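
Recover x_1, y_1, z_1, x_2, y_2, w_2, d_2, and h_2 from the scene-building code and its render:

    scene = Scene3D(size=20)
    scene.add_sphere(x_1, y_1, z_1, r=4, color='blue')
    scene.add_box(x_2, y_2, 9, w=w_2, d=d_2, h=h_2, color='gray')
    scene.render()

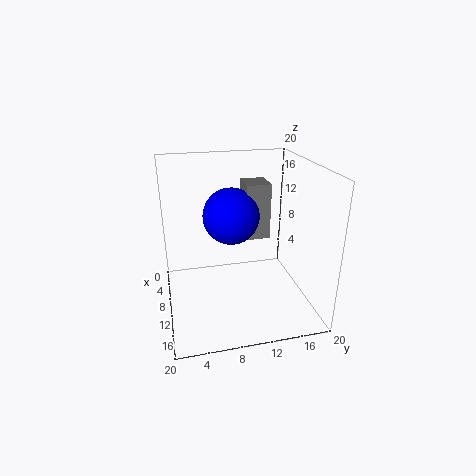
x_1 = 8, y_1 = 9.5, z_1 = 12.5, x_2 = 5, y_2 = 11.5, w_2 = 4, d_2 = 3.5, h_2 = 8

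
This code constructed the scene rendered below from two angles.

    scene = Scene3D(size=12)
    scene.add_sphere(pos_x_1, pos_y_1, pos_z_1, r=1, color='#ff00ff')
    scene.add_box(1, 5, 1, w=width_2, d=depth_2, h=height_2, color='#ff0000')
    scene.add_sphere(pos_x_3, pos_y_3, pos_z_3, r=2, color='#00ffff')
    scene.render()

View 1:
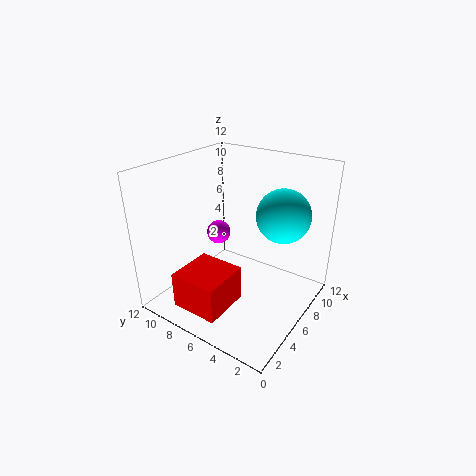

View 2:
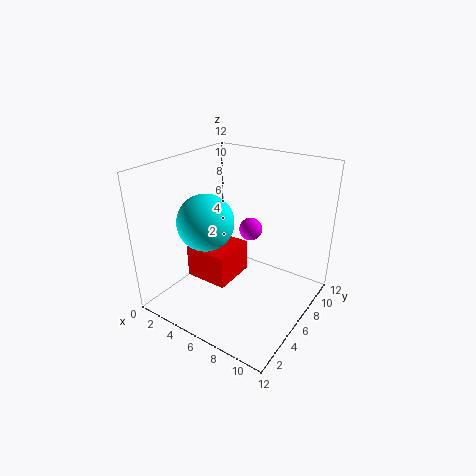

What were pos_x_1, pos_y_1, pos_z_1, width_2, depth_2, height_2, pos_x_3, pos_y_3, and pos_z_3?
pos_x_1 = 6
pos_y_1 = 8
pos_z_1 = 6
width_2 = 4
depth_2 = 4
height_2 = 3
pos_x_3 = 6
pos_y_3 = 2
pos_z_3 = 9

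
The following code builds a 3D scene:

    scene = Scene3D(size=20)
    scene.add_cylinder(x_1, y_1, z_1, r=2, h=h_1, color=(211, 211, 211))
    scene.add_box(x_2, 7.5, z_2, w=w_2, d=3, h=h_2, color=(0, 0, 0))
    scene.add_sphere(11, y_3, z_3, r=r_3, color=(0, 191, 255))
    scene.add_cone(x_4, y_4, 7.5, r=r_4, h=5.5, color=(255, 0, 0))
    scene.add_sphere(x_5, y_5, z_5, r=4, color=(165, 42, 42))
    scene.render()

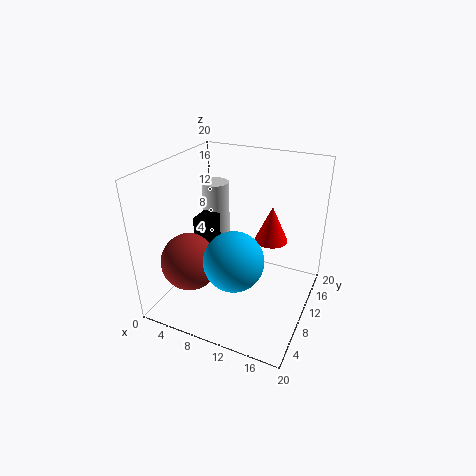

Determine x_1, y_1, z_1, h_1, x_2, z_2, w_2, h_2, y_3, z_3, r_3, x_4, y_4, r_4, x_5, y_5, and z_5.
x_1 = 4.5, y_1 = 14, z_1 = 8, h_1 = 8, x_2 = 4.5, z_2 = 7.5, w_2 = 2.5, h_2 = 5.5, y_3 = 6.5, z_3 = 8.5, r_3 = 4, x_4 = 13, y_4 = 15.5, r_4 = 2.5, x_5 = 4.5, y_5 = 6, z_5 = 7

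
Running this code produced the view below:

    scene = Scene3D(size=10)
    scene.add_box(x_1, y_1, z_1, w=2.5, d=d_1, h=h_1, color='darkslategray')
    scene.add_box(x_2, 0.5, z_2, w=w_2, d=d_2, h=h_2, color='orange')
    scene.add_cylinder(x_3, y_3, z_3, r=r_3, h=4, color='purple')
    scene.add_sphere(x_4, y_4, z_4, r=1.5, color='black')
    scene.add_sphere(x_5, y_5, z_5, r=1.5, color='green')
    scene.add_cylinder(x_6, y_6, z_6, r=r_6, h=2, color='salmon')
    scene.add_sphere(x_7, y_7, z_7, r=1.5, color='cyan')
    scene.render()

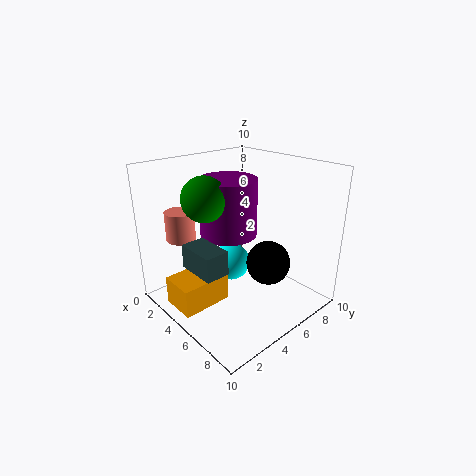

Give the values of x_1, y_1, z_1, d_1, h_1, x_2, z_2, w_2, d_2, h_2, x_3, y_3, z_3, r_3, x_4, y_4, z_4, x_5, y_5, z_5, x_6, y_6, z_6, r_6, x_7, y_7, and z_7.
x_1 = 5; y_1 = 0.5; z_1 = 4.5; d_1 = 1.5; h_1 = 1.5; x_2 = 2.5; z_2 = 0.5; w_2 = 2.5; d_2 = 3.5; h_2 = 2; x_3 = 4; y_3 = 5; z_3 = 5; r_3 = 2; x_4 = 7; y_4 = 6; z_4 = 3.5; x_5 = 4; y_5 = 3; z_5 = 8; x_6 = 2.5; y_6 = 2; z_6 = 5; r_6 = 1; x_7 = 2.5; y_7 = 6.5; z_7 = 1.5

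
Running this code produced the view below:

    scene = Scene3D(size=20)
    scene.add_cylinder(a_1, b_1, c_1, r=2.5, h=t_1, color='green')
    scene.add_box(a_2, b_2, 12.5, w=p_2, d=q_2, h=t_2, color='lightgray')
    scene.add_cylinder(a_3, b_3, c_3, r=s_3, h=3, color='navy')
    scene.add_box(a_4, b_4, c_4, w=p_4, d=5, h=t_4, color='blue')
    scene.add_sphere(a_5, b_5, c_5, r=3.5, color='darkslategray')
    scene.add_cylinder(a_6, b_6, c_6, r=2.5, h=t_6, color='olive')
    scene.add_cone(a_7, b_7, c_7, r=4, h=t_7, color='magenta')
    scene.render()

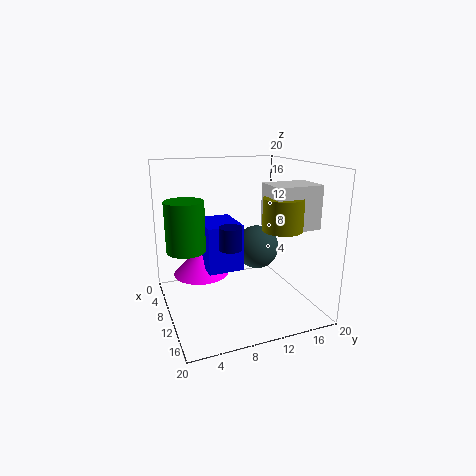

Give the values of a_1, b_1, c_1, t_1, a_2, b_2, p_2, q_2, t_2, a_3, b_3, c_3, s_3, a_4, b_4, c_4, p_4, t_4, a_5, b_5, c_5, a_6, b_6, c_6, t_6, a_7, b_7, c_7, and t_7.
a_1 = 11, b_1 = 2.5, c_1 = 9.5, t_1 = 6.5, a_2 = 13, b_2 = 12, p_2 = 4.5, q_2 = 6, t_2 = 5.5, a_3 = 12.5, b_3 = 8, c_3 = 9.5, s_3 = 1.5, a_4 = 4.5, b_4 = 5.5, c_4 = 5.5, p_4 = 6.5, t_4 = 6.5, a_5 = 4.5, b_5 = 15.5, c_5 = 6, a_6 = 16, b_6 = 13.5, c_6 = 12.5, t_6 = 4, a_7 = 6.5, b_7 = 5.5, c_7 = 4, t_7 = 4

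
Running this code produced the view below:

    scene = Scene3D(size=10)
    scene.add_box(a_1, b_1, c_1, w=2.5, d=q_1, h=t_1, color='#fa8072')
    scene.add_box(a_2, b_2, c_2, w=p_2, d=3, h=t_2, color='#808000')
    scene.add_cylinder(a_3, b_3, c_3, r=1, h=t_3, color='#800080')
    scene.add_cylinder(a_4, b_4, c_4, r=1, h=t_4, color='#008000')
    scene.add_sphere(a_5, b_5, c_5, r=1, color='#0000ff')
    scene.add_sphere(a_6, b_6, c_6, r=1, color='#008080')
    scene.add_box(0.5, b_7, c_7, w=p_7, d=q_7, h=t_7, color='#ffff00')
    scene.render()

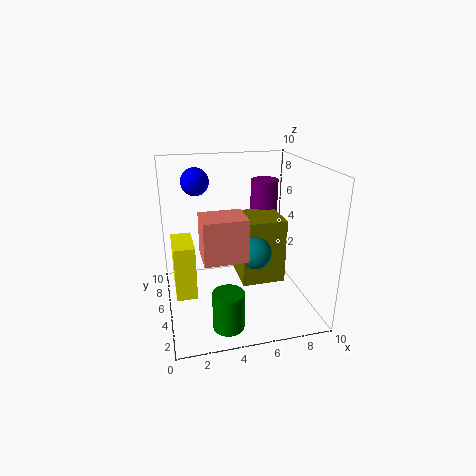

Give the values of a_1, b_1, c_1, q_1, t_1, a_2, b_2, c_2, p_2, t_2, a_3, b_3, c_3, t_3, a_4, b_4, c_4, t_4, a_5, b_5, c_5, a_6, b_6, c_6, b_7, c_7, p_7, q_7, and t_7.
a_1 = 2
b_1 = 0.5
c_1 = 5.5
q_1 = 2
t_1 = 2.5
a_2 = 5
b_2 = 3.5
c_2 = 2
p_2 = 3
t_2 = 4.5
a_3 = 7.5
b_3 = 7
c_3 = 5
t_3 = 3.5
a_4 = 3.5
b_4 = 1.5
c_4 = 0.5
t_4 = 2.5
a_5 = 2.5
b_5 = 7.5
c_5 = 8.5
a_6 = 5.5
b_6 = 2.5
c_6 = 5
b_7 = 5
c_7 = 0.5
p_7 = 1.5
q_7 = 3
t_7 = 4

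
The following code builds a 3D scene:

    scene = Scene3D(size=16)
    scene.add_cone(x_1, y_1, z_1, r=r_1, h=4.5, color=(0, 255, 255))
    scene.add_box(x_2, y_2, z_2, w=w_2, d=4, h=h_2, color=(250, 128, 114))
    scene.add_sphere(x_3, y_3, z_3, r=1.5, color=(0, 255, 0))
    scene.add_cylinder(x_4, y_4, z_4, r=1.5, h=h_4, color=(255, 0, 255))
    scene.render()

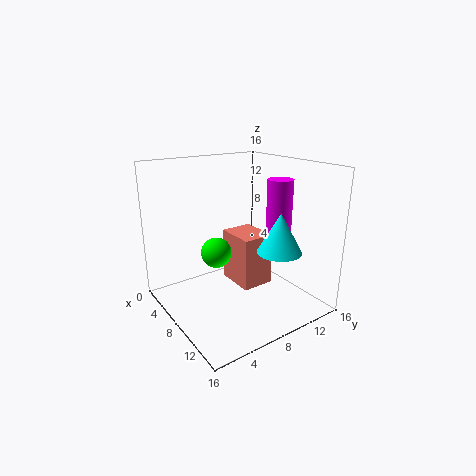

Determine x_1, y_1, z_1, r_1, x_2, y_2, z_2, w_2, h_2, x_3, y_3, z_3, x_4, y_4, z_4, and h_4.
x_1 = 11
y_1 = 11.5
z_1 = 6.5
r_1 = 2.5
x_2 = 2.5
y_2 = 9.5
z_2 = 0.5
w_2 = 5
h_2 = 6.5
x_3 = 10
y_3 = 4
z_3 = 8
x_4 = 8.5
y_4 = 13.5
z_4 = 6
h_4 = 8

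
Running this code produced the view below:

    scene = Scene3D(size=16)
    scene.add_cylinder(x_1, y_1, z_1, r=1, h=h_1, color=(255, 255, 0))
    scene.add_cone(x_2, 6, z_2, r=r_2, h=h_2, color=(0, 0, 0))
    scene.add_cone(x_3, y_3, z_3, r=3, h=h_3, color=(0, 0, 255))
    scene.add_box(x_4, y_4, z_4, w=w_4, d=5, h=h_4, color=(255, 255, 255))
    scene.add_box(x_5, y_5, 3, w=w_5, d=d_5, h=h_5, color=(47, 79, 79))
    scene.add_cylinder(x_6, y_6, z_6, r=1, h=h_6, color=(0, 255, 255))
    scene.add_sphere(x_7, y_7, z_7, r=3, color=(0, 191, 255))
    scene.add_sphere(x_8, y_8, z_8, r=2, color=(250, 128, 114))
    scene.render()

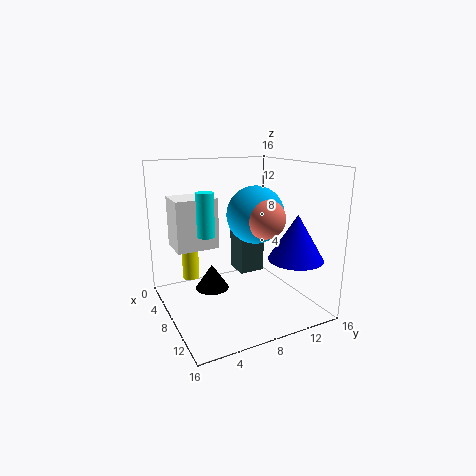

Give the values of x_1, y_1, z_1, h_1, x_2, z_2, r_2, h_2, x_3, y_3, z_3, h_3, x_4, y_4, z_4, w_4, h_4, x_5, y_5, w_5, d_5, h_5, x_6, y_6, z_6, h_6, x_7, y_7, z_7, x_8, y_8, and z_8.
x_1 = 3; y_1 = 4; z_1 = 2; h_1 = 8; x_2 = 5; z_2 = 1; r_2 = 2; h_2 = 3; x_3 = 12; y_3 = 13; z_3 = 6; h_3 = 5; x_4 = 1; y_4 = 2; z_4 = 6; w_4 = 4; h_4 = 6; x_5 = 4; y_5 = 9; w_5 = 3; d_5 = 3; h_5 = 5; x_6 = 6; y_6 = 5; z_6 = 8; h_6 = 5; x_7 = 10; y_7 = 9; z_7 = 11; x_8 = 12; y_8 = 9; z_8 = 11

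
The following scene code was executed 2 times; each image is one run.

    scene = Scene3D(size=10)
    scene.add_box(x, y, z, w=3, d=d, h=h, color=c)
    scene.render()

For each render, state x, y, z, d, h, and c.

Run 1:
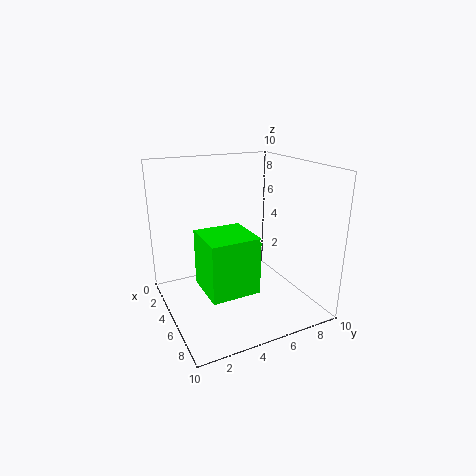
x = 6; y = 1.5; z = 3; d = 3; h = 3.5; c = 'lime'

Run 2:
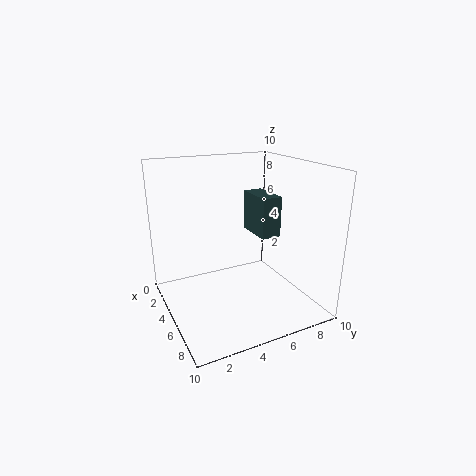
x = 2; y = 7; z = 4.5; d = 1.5; h = 3; c = 'darkslategray'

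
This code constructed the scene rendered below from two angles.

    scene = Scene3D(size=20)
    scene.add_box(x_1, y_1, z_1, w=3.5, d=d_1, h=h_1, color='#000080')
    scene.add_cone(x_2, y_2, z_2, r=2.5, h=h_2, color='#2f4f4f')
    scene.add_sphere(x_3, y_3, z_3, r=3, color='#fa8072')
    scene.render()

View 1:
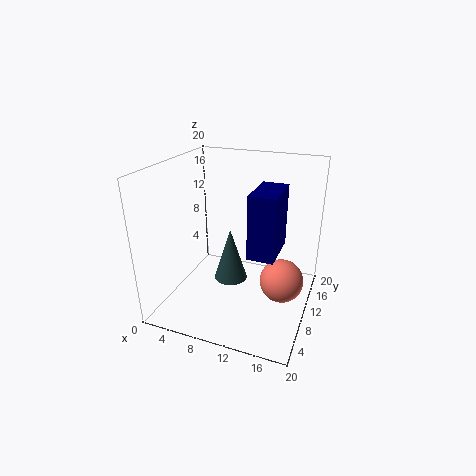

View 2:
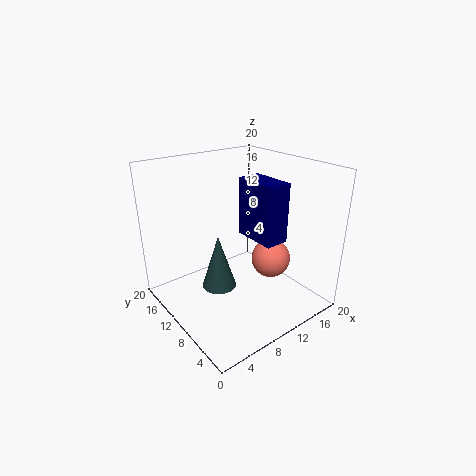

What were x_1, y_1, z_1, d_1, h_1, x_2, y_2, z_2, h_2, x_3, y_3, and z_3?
x_1 = 12.5
y_1 = 6.5
z_1 = 9
d_1 = 6.5
h_1 = 8.5
x_2 = 8
y_2 = 12
z_2 = 2
h_2 = 8
x_3 = 16.5
y_3 = 10
z_3 = 4.5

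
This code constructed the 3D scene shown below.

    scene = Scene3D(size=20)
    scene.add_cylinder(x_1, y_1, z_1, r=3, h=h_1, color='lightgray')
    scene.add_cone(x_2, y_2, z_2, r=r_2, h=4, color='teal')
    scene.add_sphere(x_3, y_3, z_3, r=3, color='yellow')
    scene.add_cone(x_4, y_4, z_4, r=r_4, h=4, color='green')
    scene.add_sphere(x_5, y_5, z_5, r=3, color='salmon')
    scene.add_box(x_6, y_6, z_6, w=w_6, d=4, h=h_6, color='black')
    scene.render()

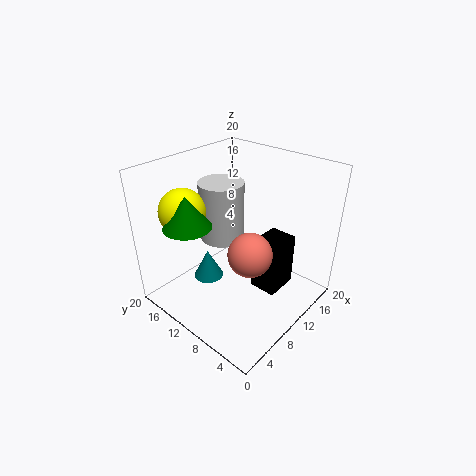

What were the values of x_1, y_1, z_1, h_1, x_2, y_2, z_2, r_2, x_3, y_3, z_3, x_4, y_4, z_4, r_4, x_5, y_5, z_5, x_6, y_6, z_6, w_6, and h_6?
x_1 = 9
y_1 = 12
z_1 = 10
h_1 = 8
x_2 = 6
y_2 = 12
z_2 = 5
r_2 = 2
x_3 = 4
y_3 = 14
z_3 = 15
x_4 = 3
y_4 = 12
z_4 = 14
r_4 = 3
x_5 = 9
y_5 = 7
z_5 = 9
x_6 = 12
y_6 = 5
z_6 = 1
w_6 = 5
h_6 = 8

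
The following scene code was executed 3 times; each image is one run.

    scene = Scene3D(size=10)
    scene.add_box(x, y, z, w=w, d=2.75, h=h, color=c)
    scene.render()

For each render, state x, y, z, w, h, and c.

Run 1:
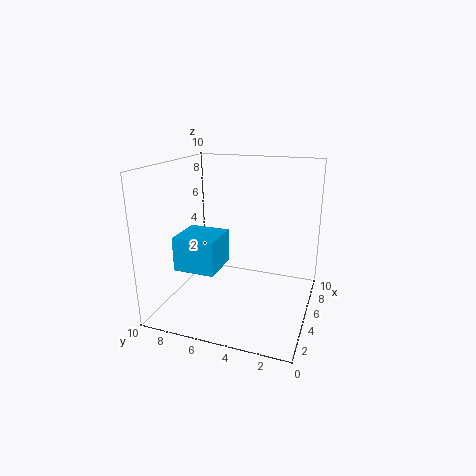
x = 1.75
y = 5.5
z = 3.5
w = 2.75
h = 2.25
c = 'deepskyblue'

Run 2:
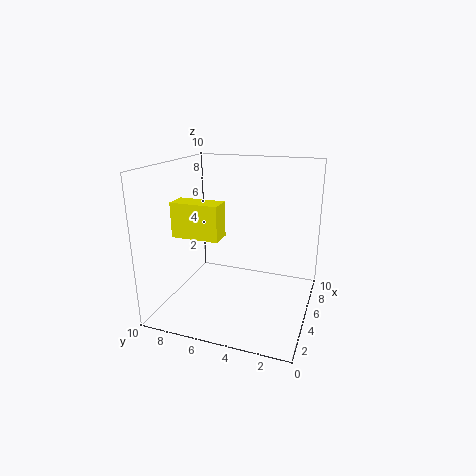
x = 0.25
y = 4.5
z = 6.5
w = 1.25
h = 2
c = 'yellow'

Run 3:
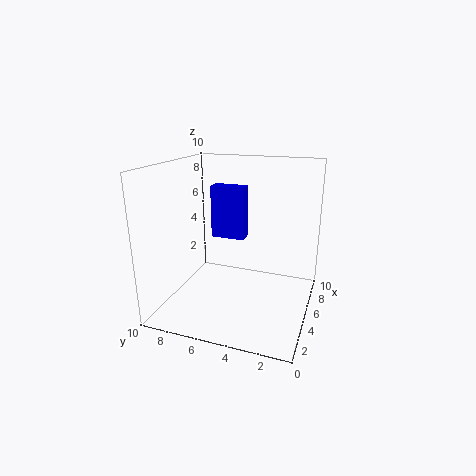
x = 8.25
y = 5.75
z = 3.5
w = 1.25
h = 4.25
c = 'blue'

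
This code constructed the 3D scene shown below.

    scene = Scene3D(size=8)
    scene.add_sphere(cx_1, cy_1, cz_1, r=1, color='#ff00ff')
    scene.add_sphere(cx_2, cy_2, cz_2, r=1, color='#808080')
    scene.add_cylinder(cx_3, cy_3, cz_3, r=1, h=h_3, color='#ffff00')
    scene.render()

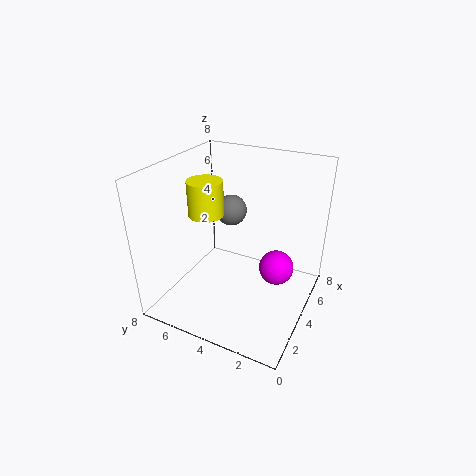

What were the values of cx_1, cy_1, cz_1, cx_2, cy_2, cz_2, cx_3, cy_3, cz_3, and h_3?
cx_1 = 5; cy_1 = 2; cz_1 = 2; cx_2 = 7; cy_2 = 6; cz_2 = 4; cx_3 = 4; cy_3 = 6; cz_3 = 5; h_3 = 2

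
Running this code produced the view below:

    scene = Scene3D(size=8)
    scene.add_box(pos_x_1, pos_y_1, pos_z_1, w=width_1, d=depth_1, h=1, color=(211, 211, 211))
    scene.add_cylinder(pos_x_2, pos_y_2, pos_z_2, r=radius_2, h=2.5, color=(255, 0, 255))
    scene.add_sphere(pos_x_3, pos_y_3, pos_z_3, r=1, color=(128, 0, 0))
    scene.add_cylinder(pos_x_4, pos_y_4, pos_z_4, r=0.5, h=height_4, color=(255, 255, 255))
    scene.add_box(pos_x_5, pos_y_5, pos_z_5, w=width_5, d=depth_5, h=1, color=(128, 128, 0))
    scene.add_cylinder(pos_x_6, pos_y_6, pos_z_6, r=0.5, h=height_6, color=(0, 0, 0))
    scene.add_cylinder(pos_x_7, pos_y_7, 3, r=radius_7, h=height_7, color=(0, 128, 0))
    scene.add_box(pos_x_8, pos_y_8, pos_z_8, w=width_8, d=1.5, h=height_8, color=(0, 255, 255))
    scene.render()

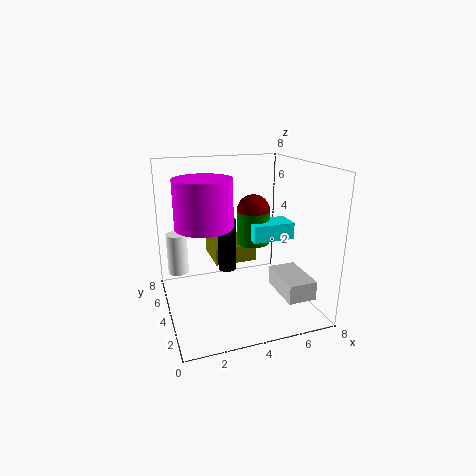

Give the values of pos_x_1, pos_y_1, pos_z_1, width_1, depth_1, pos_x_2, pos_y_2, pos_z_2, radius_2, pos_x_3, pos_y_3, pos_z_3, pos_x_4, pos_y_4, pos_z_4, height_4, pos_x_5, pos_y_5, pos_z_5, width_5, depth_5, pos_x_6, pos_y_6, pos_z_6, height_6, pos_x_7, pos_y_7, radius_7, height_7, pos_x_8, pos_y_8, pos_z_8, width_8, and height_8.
pos_x_1 = 5.5
pos_y_1 = 0.5
pos_z_1 = 1.5
width_1 = 1.5
depth_1 = 2.5
pos_x_2 = 2
pos_y_2 = 3.5
pos_z_2 = 5
radius_2 = 1.5
pos_x_3 = 5.5
pos_y_3 = 5.5
pos_z_3 = 5
pos_x_4 = 0.5
pos_y_4 = 3
pos_z_4 = 3
height_4 = 2
pos_x_5 = 3
pos_y_5 = 5
pos_z_5 = 2
width_5 = 2.5
depth_5 = 2.5
pos_x_6 = 3.5
pos_y_6 = 4.5
pos_z_6 = 2
height_6 = 3
pos_x_7 = 5.5
pos_y_7 = 5.5
radius_7 = 1
height_7 = 2
pos_x_8 = 5
pos_y_8 = 4
pos_z_8 = 3.5
width_8 = 2.5
height_8 = 1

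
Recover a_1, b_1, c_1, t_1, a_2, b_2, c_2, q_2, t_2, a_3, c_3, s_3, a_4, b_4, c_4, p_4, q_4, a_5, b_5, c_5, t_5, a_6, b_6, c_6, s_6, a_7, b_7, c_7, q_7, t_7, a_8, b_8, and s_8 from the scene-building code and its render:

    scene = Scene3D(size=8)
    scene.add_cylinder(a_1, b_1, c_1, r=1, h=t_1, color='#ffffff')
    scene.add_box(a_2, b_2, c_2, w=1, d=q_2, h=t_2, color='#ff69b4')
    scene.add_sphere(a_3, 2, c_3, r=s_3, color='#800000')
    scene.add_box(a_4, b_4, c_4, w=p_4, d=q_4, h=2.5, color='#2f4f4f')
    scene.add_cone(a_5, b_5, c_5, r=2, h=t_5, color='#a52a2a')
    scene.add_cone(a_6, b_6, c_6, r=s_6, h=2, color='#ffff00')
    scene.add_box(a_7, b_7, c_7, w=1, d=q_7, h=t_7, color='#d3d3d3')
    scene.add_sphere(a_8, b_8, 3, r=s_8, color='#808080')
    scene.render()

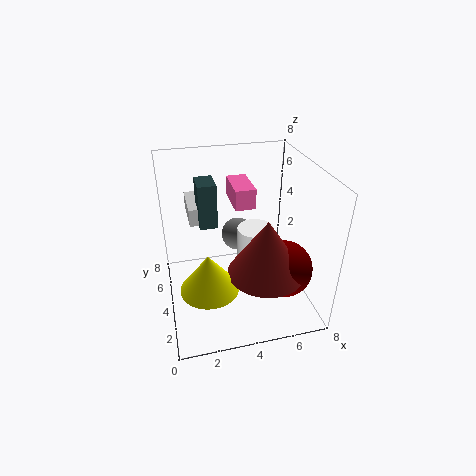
a_1 = 5; b_1 = 4; c_1 = 2.5; t_1 = 2; a_2 = 3.5; b_2 = 2.5; c_2 = 6.5; q_2 = 2; t_2 = 1; a_3 = 6; c_3 = 3; s_3 = 1.5; a_4 = 2; b_4 = 4.5; c_4 = 4.5; p_4 = 1; q_4 = 1.5; a_5 = 5; b_5 = 2; c_5 = 3; t_5 = 3; a_6 = 2; b_6 = 2; c_6 = 2.5; s_6 = 1.5; a_7 = 1.5; b_7 = 5; c_7 = 4.5; q_7 = 2.5; t_7 = 1; a_8 = 4.5; b_8 = 6; s_8 = 1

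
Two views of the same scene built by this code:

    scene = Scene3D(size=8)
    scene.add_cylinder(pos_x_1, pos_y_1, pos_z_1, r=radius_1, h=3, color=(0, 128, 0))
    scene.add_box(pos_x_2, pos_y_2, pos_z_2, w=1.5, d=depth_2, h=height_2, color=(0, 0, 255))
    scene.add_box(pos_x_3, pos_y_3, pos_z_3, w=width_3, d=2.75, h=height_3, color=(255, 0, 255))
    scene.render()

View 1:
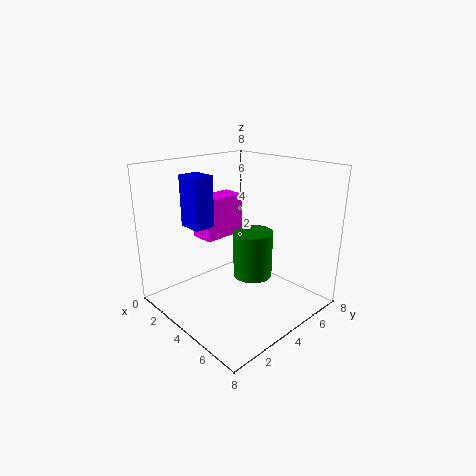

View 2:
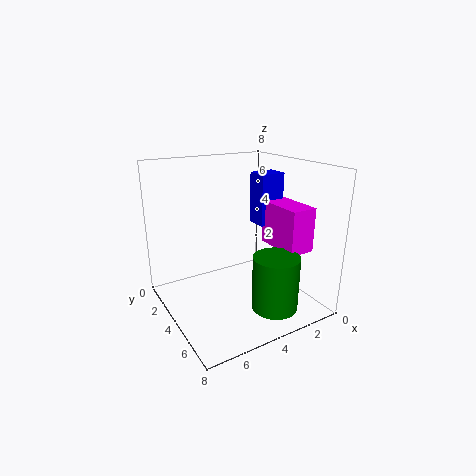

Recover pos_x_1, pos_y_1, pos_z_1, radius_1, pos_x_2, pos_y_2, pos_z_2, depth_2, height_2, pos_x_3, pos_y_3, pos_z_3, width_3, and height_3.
pos_x_1 = 3; pos_y_1 = 6.25; pos_z_1 = 0.5; radius_1 = 1.25; pos_x_2 = 0.75; pos_y_2 = 2.5; pos_z_2 = 4.25; depth_2 = 1.25; height_2 = 3; pos_x_3 = 0.5; pos_y_3 = 3.5; pos_z_3 = 3.25; width_3 = 1.5; height_3 = 2.5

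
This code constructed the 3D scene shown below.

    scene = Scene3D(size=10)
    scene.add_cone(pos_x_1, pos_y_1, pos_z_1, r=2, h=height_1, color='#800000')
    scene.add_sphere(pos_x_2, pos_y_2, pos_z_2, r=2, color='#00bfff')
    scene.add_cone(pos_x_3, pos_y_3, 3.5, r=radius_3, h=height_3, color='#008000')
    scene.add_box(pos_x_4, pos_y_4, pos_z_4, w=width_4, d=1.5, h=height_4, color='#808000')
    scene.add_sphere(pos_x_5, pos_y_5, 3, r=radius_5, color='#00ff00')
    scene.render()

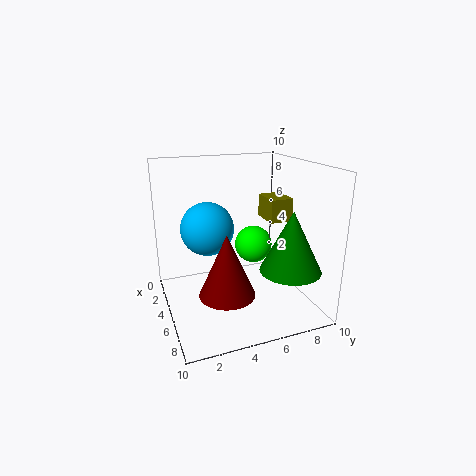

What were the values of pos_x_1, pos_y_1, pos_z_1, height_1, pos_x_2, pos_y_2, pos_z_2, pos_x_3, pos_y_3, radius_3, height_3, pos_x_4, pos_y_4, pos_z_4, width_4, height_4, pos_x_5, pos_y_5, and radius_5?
pos_x_1 = 5.5; pos_y_1 = 4; pos_z_1 = 1; height_1 = 4.5; pos_x_2 = 2.5; pos_y_2 = 3.5; pos_z_2 = 5; pos_x_3 = 8; pos_y_3 = 7.5; radius_3 = 2; height_3 = 4; pos_x_4 = 5; pos_y_4 = 6.5; pos_z_4 = 6.5; width_4 = 2; height_4 = 1.5; pos_x_5 = 2; pos_y_5 = 7.5; radius_5 = 1.5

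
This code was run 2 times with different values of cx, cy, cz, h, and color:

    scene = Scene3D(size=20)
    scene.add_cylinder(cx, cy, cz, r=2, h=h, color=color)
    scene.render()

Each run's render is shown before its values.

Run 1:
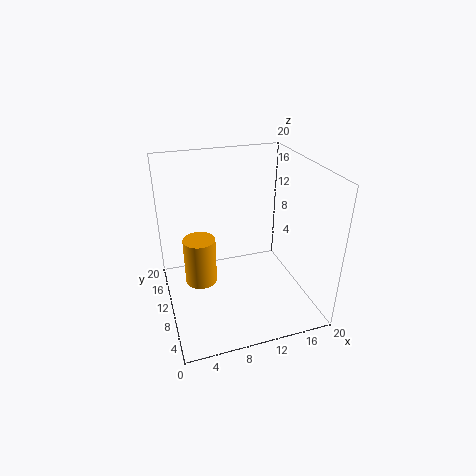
cx = 4, cy = 7, cz = 6.5, h = 6, color = 'orange'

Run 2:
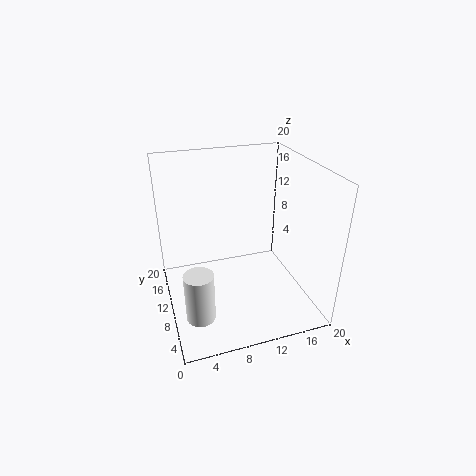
cx = 3.5, cy = 6.5, cz = 0.5, h = 7, color = 'white'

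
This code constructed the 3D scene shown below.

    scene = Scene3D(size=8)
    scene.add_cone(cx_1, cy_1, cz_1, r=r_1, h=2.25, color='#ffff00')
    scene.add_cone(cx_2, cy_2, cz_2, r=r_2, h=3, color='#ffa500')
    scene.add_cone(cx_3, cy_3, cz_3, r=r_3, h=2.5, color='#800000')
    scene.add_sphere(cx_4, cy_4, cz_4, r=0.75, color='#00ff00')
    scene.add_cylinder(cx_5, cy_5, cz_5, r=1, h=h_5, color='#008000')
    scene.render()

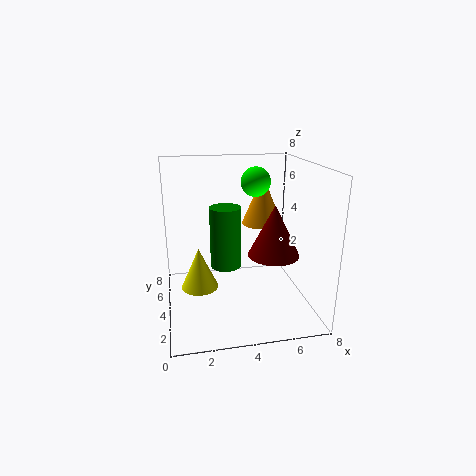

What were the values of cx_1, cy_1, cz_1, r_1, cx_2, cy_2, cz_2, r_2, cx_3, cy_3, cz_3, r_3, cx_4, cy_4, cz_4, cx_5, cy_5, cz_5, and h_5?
cx_1 = 1.75, cy_1 = 3.5, cz_1 = 1.5, r_1 = 1, cx_2 = 6, cy_2 = 6.25, cz_2 = 4, r_2 = 1.25, cx_3 = 5.25, cy_3 = 1.5, cz_3 = 4, r_3 = 1.25, cx_4 = 4.75, cy_4 = 3.25, cz_4 = 7.25, cx_5 = 3.75, cy_5 = 6.75, cz_5 = 1, h_5 = 4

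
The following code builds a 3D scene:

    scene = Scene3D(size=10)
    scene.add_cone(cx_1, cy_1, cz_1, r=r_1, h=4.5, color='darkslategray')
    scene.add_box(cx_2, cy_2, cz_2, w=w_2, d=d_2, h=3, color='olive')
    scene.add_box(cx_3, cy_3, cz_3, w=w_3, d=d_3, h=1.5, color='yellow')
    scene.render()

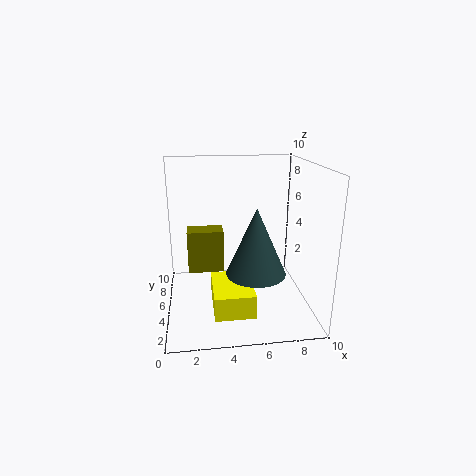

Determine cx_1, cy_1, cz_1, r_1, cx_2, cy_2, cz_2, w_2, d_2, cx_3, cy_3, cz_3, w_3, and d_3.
cx_1 = 6; cy_1 = 3.5; cz_1 = 3; r_1 = 2; cx_2 = 1.5; cy_2 = 5; cz_2 = 2.5; w_2 = 2.5; d_2 = 1.5; cx_3 = 3; cy_3 = 0.5; cz_3 = 1.5; w_3 = 2.5; d_3 = 3.5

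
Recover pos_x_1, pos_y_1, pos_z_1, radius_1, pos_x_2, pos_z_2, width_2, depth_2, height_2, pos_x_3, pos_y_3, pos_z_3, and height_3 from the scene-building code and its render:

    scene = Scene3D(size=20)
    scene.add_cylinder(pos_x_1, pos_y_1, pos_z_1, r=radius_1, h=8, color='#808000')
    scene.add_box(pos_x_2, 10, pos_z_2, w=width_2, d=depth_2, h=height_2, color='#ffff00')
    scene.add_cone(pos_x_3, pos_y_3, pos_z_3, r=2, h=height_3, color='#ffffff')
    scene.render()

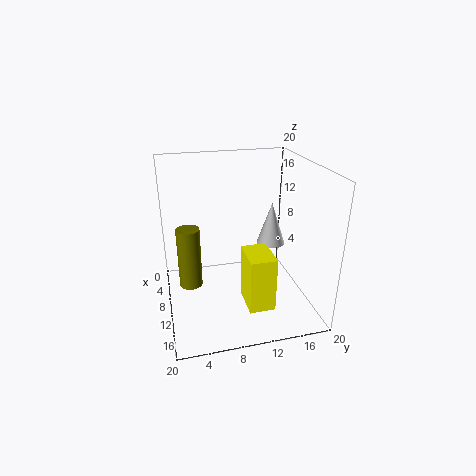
pos_x_1 = 12, pos_y_1 = 3, pos_z_1 = 5, radius_1 = 1.5, pos_x_2 = 11.5, pos_z_2 = 2, width_2 = 5, depth_2 = 3.5, height_2 = 7.5, pos_x_3 = 9.5, pos_y_3 = 15, pos_z_3 = 8.5, height_3 = 6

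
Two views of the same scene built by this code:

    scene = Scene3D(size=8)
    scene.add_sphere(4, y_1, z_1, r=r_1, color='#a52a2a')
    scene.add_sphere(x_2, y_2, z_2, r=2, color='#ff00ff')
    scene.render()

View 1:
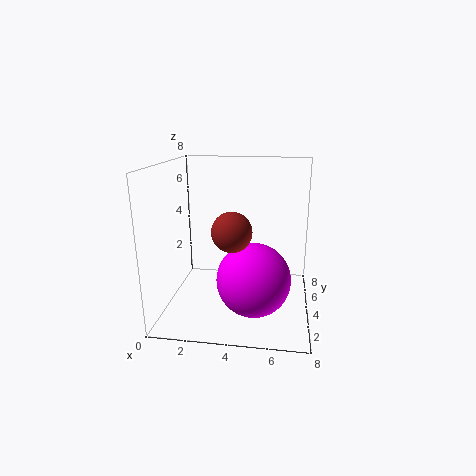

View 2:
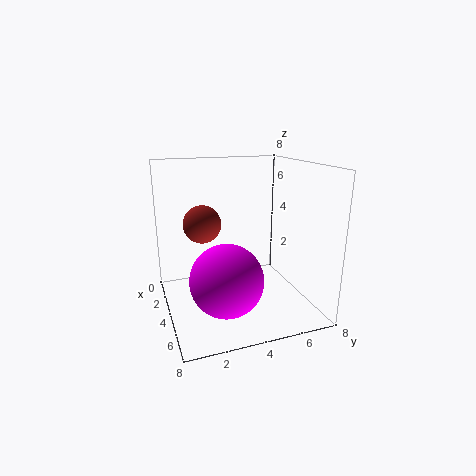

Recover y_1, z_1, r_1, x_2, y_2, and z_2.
y_1 = 2
z_1 = 5
r_1 = 1
x_2 = 5
y_2 = 3
z_2 = 2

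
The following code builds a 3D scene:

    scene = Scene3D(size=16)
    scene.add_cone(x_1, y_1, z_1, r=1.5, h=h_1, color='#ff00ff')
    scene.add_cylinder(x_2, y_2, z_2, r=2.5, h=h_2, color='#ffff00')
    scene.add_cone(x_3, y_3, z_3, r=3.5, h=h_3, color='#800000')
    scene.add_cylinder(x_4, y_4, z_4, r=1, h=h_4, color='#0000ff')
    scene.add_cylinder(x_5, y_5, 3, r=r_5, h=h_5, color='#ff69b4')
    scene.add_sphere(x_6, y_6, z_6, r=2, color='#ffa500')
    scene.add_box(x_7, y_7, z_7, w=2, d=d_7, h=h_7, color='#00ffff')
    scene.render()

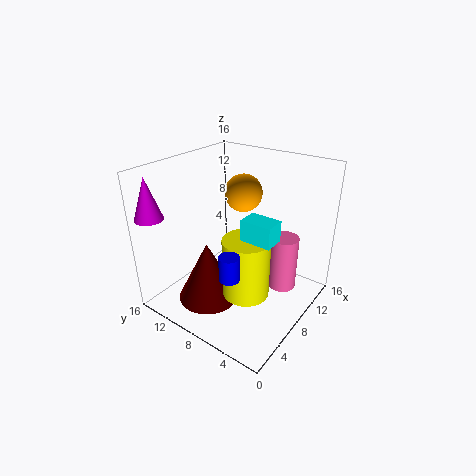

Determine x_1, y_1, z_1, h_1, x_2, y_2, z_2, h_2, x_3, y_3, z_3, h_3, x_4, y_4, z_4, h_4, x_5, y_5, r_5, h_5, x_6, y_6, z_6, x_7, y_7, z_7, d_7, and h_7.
x_1 = 1.5
y_1 = 14.5
z_1 = 11
h_1 = 4.5
x_2 = 6
y_2 = 5.5
z_2 = 3
h_2 = 6.5
x_3 = 5.5
y_3 = 10.5
z_3 = 0.5
h_3 = 7
x_4 = 2.5
y_4 = 5
z_4 = 7
h_4 = 2.5
x_5 = 9.5
y_5 = 3
r_5 = 1.5
h_5 = 6
x_6 = 9
y_6 = 8
z_6 = 13
x_7 = 3.5
y_7 = 1.5
z_7 = 11
d_7 = 3
h_7 = 2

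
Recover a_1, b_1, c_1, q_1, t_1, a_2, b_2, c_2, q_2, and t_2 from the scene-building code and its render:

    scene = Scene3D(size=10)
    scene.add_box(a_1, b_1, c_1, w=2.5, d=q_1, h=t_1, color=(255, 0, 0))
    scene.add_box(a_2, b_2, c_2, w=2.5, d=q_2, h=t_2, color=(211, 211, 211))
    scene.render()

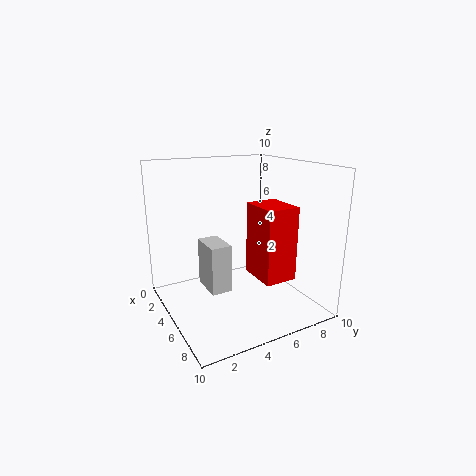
a_1 = 7
b_1 = 4.5
c_1 = 3.5
q_1 = 2
t_1 = 4.5
a_2 = 2.5
b_2 = 3
c_2 = 1
q_2 = 1.5
t_2 = 3.5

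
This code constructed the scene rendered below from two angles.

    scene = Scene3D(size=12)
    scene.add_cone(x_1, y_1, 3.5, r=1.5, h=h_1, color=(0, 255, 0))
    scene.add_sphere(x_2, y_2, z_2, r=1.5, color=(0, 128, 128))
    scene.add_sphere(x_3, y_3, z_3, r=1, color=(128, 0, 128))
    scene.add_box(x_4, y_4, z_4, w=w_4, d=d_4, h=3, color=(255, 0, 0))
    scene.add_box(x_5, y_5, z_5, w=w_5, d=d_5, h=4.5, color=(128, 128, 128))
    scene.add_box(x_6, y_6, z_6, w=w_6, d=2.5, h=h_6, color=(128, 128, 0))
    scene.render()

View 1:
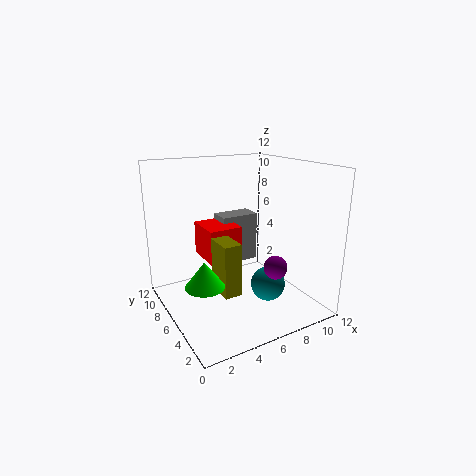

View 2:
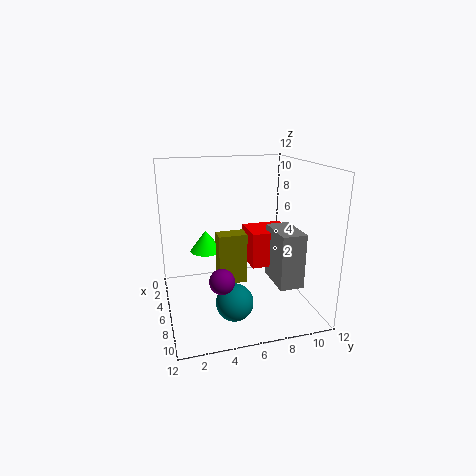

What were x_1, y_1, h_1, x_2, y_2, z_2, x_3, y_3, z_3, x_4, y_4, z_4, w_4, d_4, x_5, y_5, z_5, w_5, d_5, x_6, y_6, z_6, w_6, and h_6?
x_1 = 2
y_1 = 4
h_1 = 2
x_2 = 8.5
y_2 = 5
z_2 = 1.5
x_3 = 8.5
y_3 = 4
z_3 = 3.5
x_4 = 4
y_4 = 7
z_4 = 3.5
w_4 = 3
d_4 = 3.5
x_5 = 6
y_5 = 8.5
z_5 = 2.5
w_5 = 3.5
d_5 = 2
x_6 = 4
y_6 = 4.5
z_6 = 1.5
w_6 = 1.5
h_6 = 4.5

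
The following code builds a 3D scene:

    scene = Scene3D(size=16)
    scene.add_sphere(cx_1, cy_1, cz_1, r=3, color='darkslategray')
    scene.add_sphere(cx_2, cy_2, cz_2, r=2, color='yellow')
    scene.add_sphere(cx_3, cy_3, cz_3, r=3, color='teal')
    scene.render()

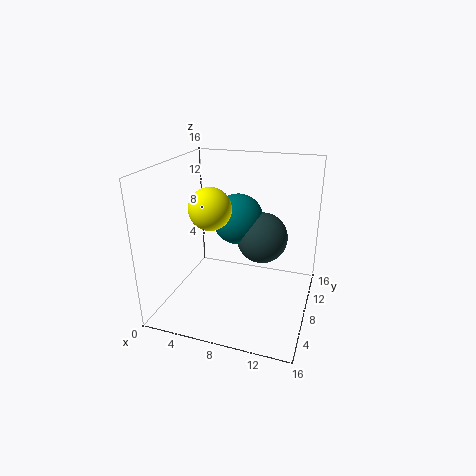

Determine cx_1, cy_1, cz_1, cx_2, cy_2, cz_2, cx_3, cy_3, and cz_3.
cx_1 = 10
cy_1 = 11
cz_1 = 7
cx_2 = 7
cy_2 = 3
cz_2 = 13
cx_3 = 7
cy_3 = 11
cz_3 = 9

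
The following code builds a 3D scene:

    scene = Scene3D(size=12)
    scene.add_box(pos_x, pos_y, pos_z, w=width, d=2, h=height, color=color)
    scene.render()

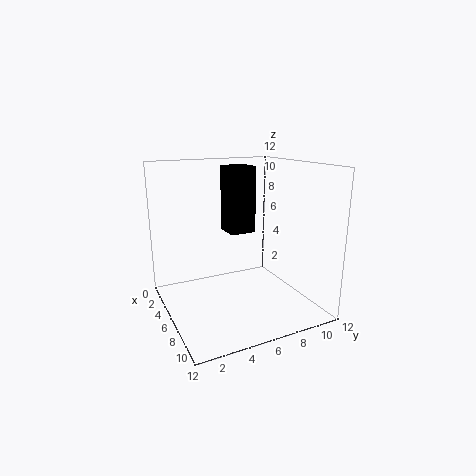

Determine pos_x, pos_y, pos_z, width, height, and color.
pos_x = 6, pos_y = 4.5, pos_z = 7, width = 2, height = 5, color = 'black'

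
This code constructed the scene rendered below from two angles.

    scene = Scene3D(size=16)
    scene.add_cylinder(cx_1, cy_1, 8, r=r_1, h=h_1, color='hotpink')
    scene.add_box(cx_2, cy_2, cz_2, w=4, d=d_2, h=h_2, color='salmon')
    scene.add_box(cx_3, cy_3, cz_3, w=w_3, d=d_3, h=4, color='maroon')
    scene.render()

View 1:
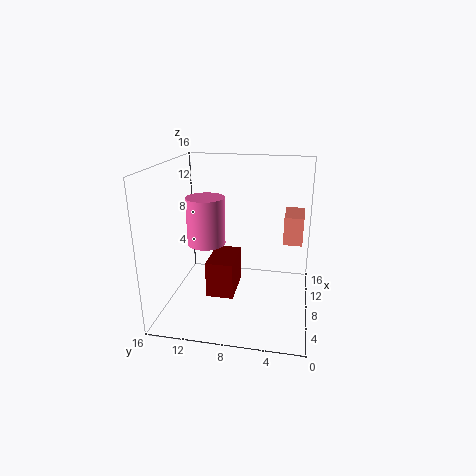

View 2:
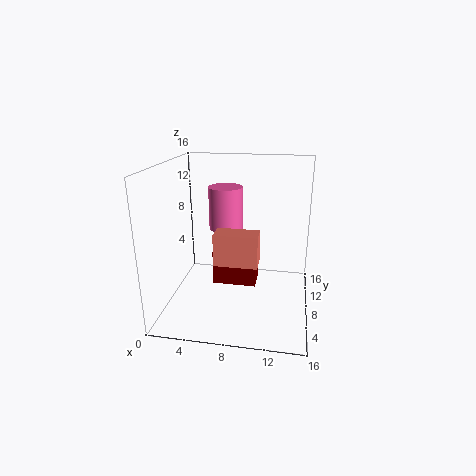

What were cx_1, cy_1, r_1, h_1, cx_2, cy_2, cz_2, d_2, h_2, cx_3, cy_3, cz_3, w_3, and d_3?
cx_1 = 6
cy_1 = 11
r_1 = 2
h_1 = 5
cx_2 = 7
cy_2 = 1
cz_2 = 8
d_2 = 2
h_2 = 3
cx_3 = 5
cy_3 = 8
cz_3 = 2
w_3 = 5
d_3 = 3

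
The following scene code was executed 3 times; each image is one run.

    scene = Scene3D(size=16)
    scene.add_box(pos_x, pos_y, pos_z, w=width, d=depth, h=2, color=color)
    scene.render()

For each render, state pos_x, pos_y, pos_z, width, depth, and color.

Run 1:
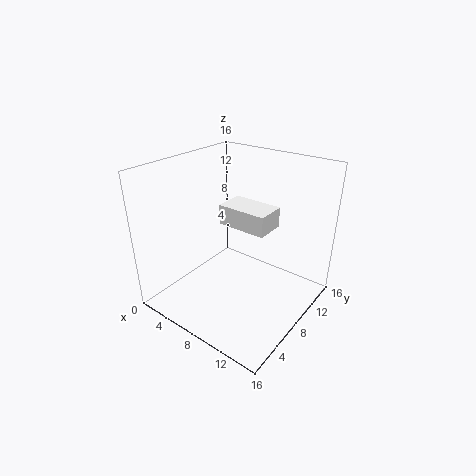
pos_x = 8, pos_y = 5, pos_z = 11, width = 5, depth = 3, color = 'white'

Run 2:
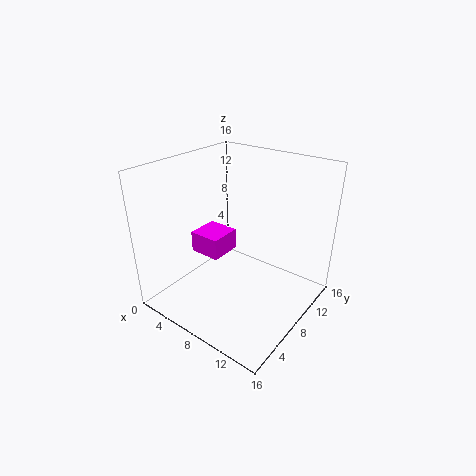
pos_x = 7, pos_y = 2, pos_z = 9, width = 3, depth = 3, color = 'magenta'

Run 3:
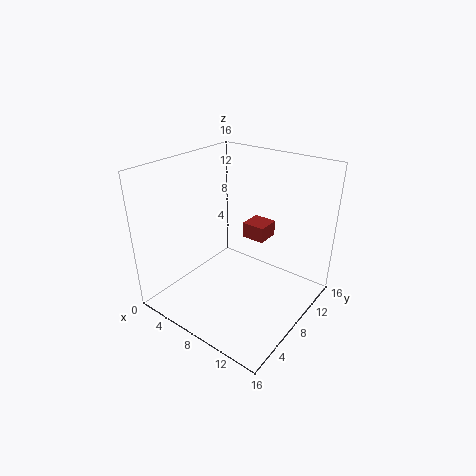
pos_x = 5, pos_y = 13, pos_z = 5, width = 3, depth = 3, color = 'brown'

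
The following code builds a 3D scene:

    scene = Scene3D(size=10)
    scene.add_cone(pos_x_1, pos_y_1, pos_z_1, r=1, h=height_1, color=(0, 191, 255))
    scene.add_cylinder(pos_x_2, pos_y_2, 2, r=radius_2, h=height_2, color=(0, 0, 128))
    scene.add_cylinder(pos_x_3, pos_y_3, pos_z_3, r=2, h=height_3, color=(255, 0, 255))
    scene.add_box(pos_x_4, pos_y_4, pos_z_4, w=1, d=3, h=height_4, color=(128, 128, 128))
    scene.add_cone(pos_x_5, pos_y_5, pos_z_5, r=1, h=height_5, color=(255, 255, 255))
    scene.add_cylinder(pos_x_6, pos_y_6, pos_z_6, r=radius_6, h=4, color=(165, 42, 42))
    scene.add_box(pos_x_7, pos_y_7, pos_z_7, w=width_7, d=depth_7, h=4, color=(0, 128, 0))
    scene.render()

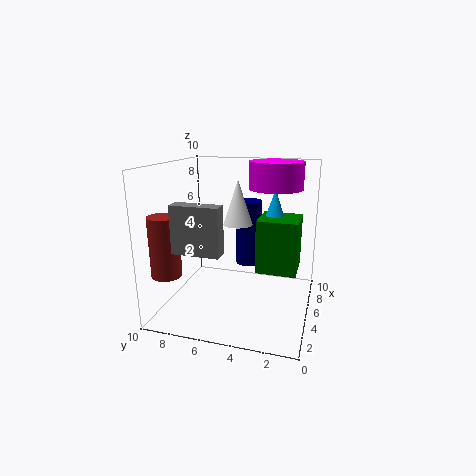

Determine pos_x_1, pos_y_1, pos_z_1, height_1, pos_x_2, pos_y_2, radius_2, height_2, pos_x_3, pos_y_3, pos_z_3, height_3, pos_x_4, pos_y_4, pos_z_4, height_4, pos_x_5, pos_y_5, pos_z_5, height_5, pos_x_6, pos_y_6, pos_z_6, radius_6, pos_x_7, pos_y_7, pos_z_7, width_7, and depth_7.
pos_x_1 = 8; pos_y_1 = 3; pos_z_1 = 5; height_1 = 3; pos_x_2 = 8; pos_y_2 = 5; radius_2 = 1; height_2 = 5; pos_x_3 = 8; pos_y_3 = 3; pos_z_3 = 8; height_3 = 2; pos_x_4 = 1; pos_y_4 = 5; pos_z_4 = 5; height_4 = 3; pos_x_5 = 5; pos_y_5 = 5; pos_z_5 = 6; height_5 = 3; pos_x_6 = 2; pos_y_6 = 9; pos_z_6 = 3; radius_6 = 1; pos_x_7 = 6; pos_y_7 = 1; pos_z_7 = 2; width_7 = 3; depth_7 = 3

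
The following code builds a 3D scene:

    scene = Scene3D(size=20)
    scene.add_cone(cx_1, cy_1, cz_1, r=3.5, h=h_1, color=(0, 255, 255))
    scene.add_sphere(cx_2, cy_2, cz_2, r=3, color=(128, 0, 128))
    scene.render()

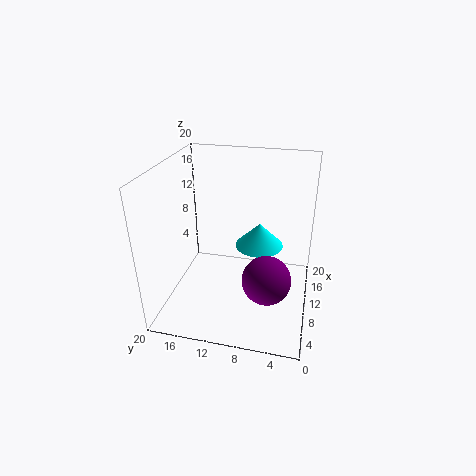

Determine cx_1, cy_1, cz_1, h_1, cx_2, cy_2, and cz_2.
cx_1 = 13
cy_1 = 7.5
cz_1 = 7.5
h_1 = 3.5
cx_2 = 4
cy_2 = 5
cz_2 = 8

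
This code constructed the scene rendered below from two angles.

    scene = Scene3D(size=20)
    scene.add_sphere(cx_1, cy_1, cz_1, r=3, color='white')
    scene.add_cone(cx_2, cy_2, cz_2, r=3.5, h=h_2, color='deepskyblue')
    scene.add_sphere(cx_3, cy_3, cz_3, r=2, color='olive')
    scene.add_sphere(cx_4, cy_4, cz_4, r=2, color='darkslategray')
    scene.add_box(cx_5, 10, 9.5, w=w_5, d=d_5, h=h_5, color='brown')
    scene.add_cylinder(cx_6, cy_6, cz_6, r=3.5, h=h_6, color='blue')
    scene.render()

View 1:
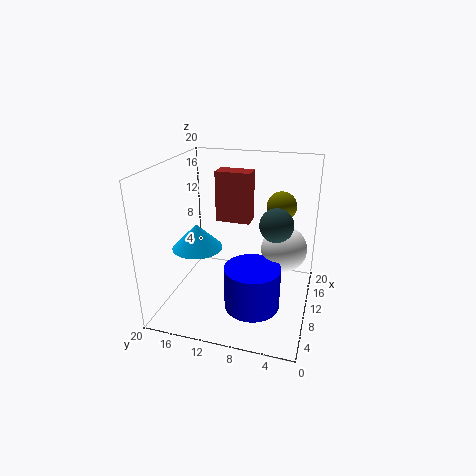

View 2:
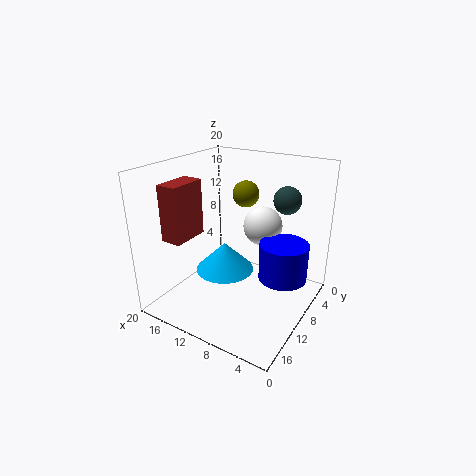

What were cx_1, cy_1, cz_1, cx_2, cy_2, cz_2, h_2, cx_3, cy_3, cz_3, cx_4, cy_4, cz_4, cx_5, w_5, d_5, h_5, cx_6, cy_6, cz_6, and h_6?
cx_1 = 9.5; cy_1 = 3.5; cz_1 = 9.5; cx_2 = 8.5; cy_2 = 15.5; cz_2 = 8.5; h_2 = 3.5; cx_3 = 12; cy_3 = 4.5; cz_3 = 14.5; cx_4 = 5.5; cy_4 = 4; cz_4 = 14.5; cx_5 = 16; w_5 = 3; d_5 = 5.5; h_5 = 8; cx_6 = 4.5; cy_6 = 6.5; cz_6 = 3.5; h_6 = 5.5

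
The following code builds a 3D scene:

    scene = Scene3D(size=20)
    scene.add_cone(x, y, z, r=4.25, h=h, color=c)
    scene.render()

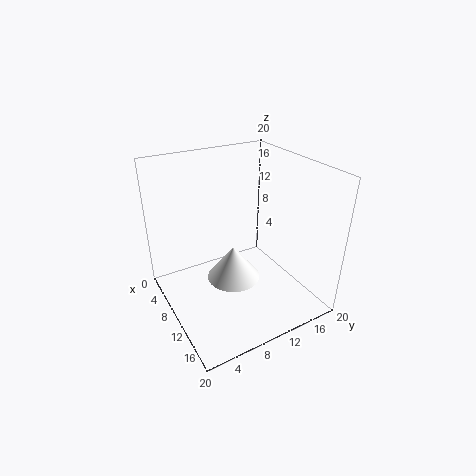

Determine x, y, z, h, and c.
x = 6
y = 11.5
z = 0.25
h = 5.5
c = 'white'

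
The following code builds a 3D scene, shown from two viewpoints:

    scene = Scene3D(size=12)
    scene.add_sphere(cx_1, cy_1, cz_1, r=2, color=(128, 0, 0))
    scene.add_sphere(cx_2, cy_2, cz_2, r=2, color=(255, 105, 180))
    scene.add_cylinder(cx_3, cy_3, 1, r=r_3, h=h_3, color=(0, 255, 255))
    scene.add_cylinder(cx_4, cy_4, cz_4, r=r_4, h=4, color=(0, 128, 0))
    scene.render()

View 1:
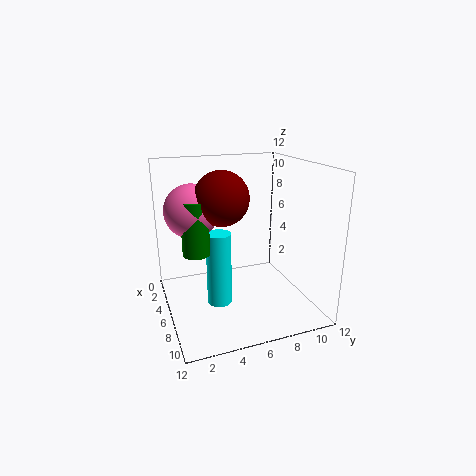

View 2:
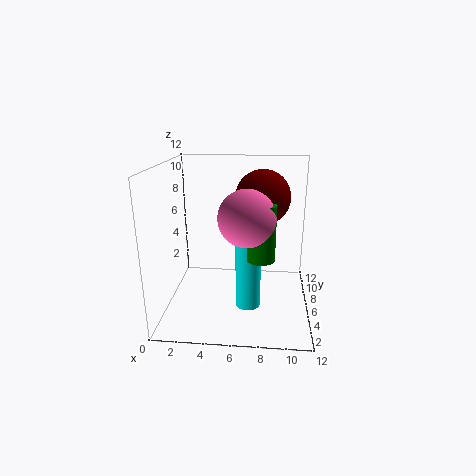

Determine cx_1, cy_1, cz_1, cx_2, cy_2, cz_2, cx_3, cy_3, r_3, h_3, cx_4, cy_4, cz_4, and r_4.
cx_1 = 8, cy_1 = 4, cz_1 = 10, cx_2 = 7, cy_2 = 2, cz_2 = 9, cx_3 = 7, cy_3 = 4, r_3 = 1, h_3 = 6, cx_4 = 8, cy_4 = 2, cz_4 = 6, r_4 = 1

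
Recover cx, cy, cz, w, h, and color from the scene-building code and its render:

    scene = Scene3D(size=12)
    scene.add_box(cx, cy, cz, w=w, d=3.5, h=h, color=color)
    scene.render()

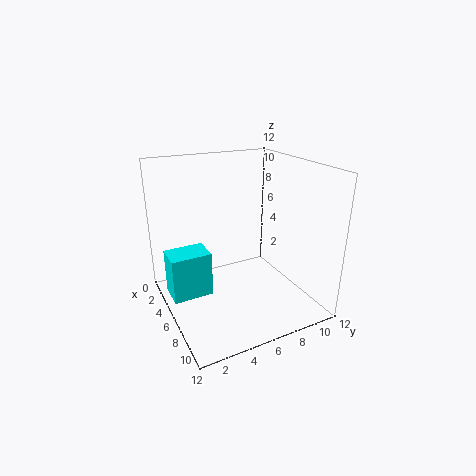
cx = 2.5, cy = 0.5, cz = 0.5, w = 2.5, h = 4, color = 'cyan'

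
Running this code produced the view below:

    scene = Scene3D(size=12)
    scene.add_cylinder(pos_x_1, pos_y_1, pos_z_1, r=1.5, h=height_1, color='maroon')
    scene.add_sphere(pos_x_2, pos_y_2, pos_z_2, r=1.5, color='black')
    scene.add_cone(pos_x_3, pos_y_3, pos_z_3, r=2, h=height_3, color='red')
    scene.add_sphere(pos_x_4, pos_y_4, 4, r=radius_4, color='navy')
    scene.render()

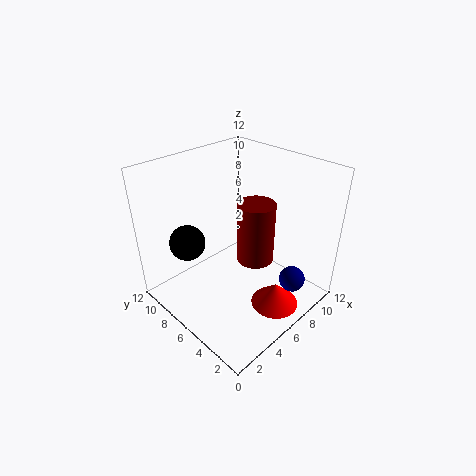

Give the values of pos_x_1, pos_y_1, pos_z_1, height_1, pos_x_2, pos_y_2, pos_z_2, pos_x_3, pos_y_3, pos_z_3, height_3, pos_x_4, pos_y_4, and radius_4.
pos_x_1 = 6.5
pos_y_1 = 4.5
pos_z_1 = 4.5
height_1 = 5
pos_x_2 = 3
pos_y_2 = 9
pos_z_2 = 5.5
pos_x_3 = 7
pos_y_3 = 2.5
pos_z_3 = 0.5
height_3 = 2
pos_x_4 = 7
pos_y_4 = 1
radius_4 = 1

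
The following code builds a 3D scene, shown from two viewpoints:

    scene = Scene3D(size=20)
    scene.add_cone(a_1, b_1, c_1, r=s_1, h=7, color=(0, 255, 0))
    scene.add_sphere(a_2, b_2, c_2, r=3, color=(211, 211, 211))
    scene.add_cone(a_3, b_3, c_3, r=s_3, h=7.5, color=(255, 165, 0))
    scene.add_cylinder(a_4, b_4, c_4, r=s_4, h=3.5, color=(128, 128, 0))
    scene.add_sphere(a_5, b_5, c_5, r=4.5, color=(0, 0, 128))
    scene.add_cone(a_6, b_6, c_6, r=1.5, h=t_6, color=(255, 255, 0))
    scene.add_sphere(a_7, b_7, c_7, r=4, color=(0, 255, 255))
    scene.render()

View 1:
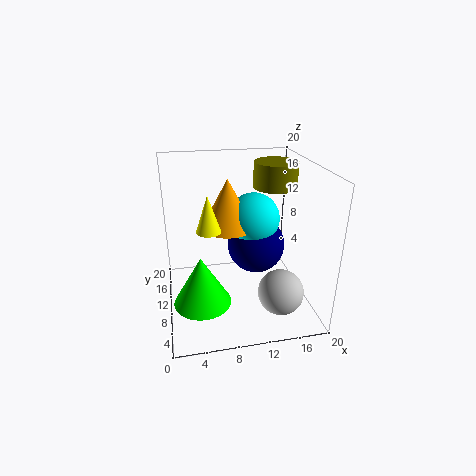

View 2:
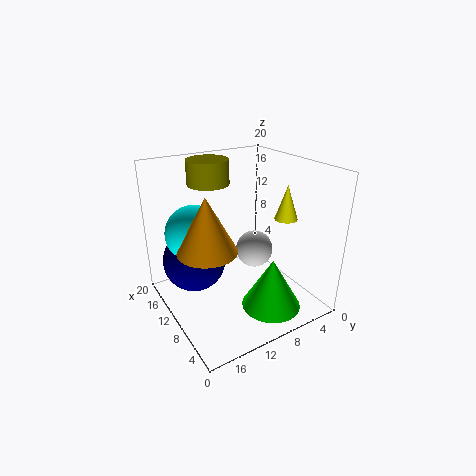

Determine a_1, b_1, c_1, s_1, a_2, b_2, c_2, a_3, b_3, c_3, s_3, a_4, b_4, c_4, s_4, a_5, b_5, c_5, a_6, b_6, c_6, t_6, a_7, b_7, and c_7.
a_1 = 4.5, b_1 = 8, c_1 = 1.5, s_1 = 4, a_2 = 14.5, b_2 = 4, c_2 = 4.5, a_3 = 9.5, b_3 = 15, c_3 = 9.5, s_3 = 4, a_4 = 15.5, b_4 = 11.5, c_4 = 16.5, s_4 = 3, a_5 = 14, b_5 = 15, c_5 = 6, a_6 = 5.5, b_6 = 5.5, c_6 = 13.5, t_6 = 4.5, a_7 = 13.5, b_7 = 15, c_7 = 10.5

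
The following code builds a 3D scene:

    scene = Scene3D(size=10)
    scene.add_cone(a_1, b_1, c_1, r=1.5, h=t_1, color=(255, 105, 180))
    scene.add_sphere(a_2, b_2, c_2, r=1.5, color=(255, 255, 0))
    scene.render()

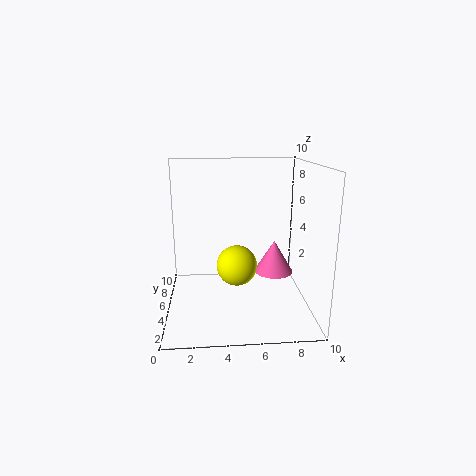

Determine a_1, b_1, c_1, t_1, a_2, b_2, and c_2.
a_1 = 8
b_1 = 7
c_1 = 1.5
t_1 = 2.5
a_2 = 5
b_2 = 6
c_2 = 2.5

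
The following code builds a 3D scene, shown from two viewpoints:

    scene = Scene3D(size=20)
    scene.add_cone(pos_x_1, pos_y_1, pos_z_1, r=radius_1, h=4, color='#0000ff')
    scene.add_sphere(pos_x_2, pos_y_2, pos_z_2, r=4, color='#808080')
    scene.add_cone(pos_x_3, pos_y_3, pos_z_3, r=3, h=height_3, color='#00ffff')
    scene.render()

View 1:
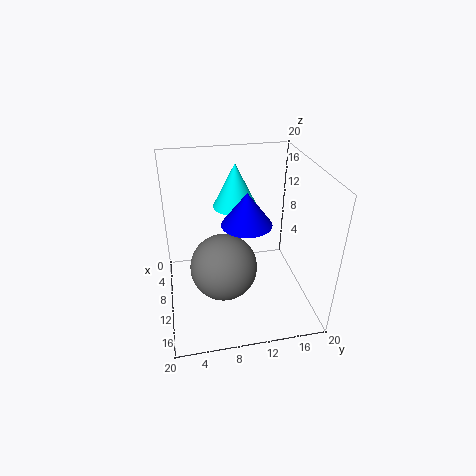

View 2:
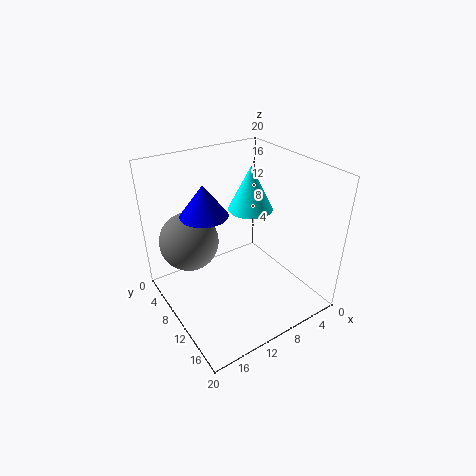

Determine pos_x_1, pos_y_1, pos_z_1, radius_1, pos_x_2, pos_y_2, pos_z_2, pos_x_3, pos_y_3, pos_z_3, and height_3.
pos_x_1 = 15, pos_y_1 = 10, pos_z_1 = 15, radius_1 = 3, pos_x_2 = 16, pos_y_2 = 7, pos_z_2 = 10, pos_x_3 = 8, pos_y_3 = 10, pos_z_3 = 14, height_3 = 6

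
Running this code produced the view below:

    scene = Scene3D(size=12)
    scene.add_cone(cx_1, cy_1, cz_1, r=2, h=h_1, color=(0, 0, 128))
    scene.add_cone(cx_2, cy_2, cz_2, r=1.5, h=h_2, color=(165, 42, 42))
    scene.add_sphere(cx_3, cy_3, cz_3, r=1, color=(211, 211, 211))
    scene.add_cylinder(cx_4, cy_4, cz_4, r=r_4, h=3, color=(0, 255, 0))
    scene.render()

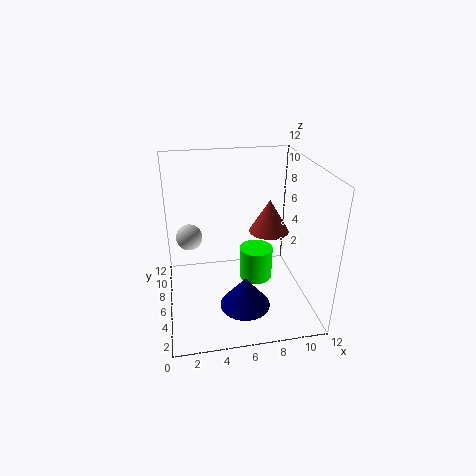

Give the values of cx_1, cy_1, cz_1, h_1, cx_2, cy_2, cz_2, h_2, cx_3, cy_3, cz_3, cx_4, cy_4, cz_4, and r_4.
cx_1 = 6
cy_1 = 3
cz_1 = 1.5
h_1 = 2.5
cx_2 = 8
cy_2 = 4
cz_2 = 7.5
h_2 = 2.5
cx_3 = 2
cy_3 = 5
cz_3 = 7
cx_4 = 8
cy_4 = 7.5
cz_4 = 1
r_4 = 1.5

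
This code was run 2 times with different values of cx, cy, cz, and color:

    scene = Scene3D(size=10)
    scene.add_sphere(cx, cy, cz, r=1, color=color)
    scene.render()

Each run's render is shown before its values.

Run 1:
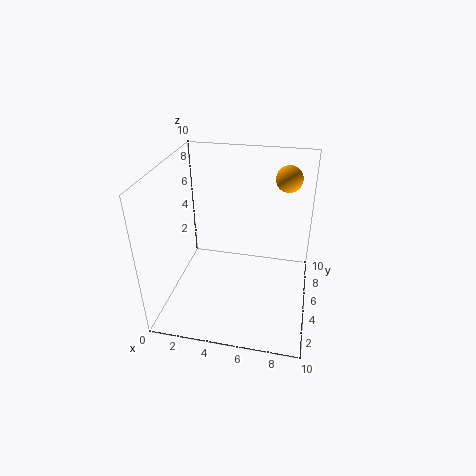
cx = 8, cy = 9, cz = 8, color = 'orange'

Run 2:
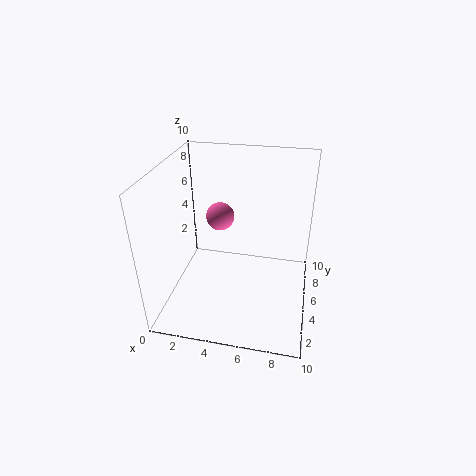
cx = 3.5, cy = 6, cz = 6, color = 'hotpink'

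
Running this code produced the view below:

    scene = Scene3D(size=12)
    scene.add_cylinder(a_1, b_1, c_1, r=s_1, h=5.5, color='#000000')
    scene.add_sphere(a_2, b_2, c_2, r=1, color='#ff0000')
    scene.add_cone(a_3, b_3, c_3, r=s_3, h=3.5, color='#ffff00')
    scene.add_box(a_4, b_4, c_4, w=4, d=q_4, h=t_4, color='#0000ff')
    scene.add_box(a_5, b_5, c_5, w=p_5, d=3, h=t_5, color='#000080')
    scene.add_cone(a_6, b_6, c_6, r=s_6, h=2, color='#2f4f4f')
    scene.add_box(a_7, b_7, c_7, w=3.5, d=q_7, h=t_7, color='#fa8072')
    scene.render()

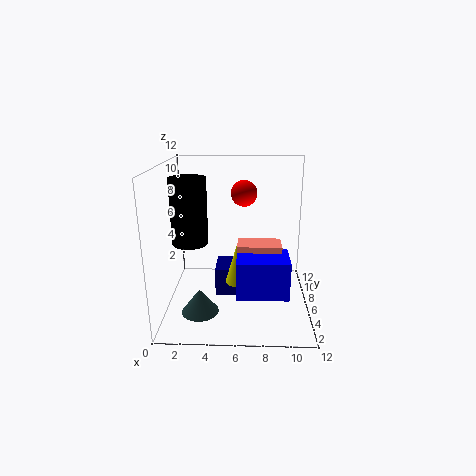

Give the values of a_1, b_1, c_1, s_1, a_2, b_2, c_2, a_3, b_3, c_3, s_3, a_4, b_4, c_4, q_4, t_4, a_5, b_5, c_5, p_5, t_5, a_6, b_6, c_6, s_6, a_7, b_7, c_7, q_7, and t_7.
a_1 = 2, b_1 = 6, c_1 = 5.5, s_1 = 1.5, a_2 = 6.5, b_2 = 5, c_2 = 10, a_3 = 6, b_3 = 5, c_3 = 2.5, s_3 = 1, a_4 = 6, b_4 = 2, c_4 = 2.5, q_4 = 3, t_4 = 3, a_5 = 4, b_5 = 6, c_5 = 0.5, p_5 = 2, t_5 = 2.5, a_6 = 3, b_6 = 3.5, c_6 = 0.5, s_6 = 1.5, a_7 = 6, b_7 = 4, c_7 = 3.5, q_7 = 2, t_7 = 2.5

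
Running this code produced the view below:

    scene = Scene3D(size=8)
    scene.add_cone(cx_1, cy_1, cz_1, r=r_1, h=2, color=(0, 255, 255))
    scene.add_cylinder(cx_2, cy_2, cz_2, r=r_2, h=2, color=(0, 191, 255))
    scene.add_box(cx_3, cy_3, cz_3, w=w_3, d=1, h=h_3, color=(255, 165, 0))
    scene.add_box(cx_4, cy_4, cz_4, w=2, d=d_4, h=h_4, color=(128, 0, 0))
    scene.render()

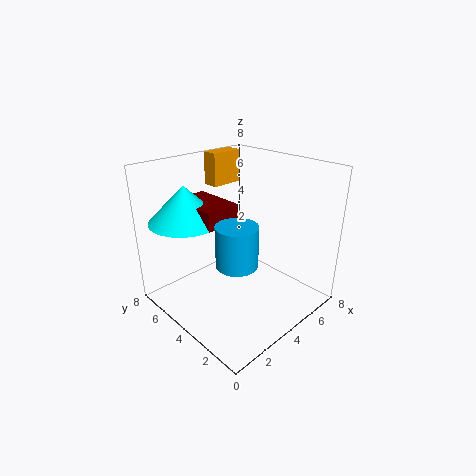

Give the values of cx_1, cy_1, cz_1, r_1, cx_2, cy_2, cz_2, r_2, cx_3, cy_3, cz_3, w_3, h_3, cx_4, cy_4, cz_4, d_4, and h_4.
cx_1 = 2, cy_1 = 6, cz_1 = 5, r_1 = 2, cx_2 = 2, cy_2 = 2, cz_2 = 4, r_2 = 1, cx_3 = 5, cy_3 = 7, cz_3 = 6, w_3 = 2, h_3 = 2, cx_4 = 2, cy_4 = 4, cz_4 = 5, d_4 = 3, h_4 = 1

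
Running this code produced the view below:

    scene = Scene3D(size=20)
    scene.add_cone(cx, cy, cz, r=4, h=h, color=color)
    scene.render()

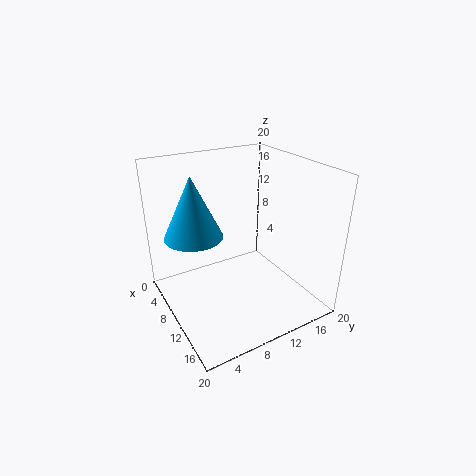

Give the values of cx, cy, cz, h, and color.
cx = 7.5
cy = 4.5
cz = 10.5
h = 8.5
color = 'deepskyblue'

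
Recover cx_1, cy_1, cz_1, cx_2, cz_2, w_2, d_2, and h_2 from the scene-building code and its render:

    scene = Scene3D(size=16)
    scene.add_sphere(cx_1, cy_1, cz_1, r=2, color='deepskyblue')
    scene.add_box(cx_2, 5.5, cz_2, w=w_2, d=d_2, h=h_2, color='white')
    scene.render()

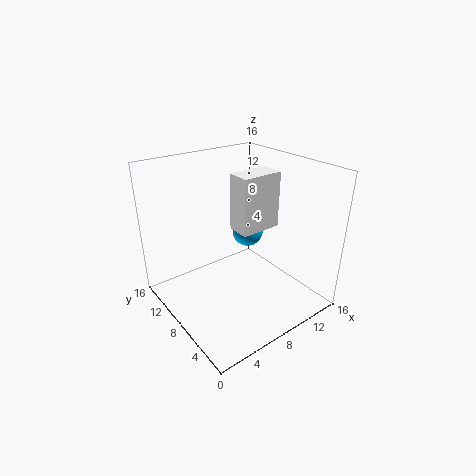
cx_1 = 13; cy_1 = 12.5; cz_1 = 5.5; cx_2 = 7; cz_2 = 9.5; w_2 = 4.5; d_2 = 2.5; h_2 = 6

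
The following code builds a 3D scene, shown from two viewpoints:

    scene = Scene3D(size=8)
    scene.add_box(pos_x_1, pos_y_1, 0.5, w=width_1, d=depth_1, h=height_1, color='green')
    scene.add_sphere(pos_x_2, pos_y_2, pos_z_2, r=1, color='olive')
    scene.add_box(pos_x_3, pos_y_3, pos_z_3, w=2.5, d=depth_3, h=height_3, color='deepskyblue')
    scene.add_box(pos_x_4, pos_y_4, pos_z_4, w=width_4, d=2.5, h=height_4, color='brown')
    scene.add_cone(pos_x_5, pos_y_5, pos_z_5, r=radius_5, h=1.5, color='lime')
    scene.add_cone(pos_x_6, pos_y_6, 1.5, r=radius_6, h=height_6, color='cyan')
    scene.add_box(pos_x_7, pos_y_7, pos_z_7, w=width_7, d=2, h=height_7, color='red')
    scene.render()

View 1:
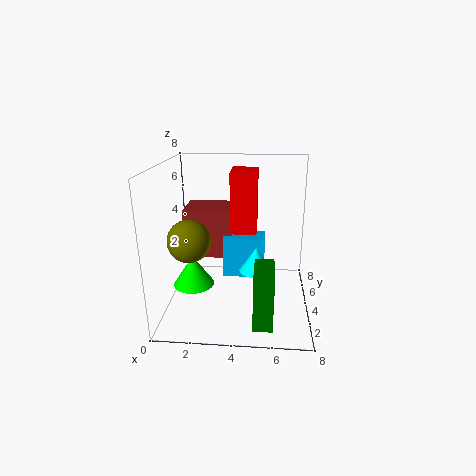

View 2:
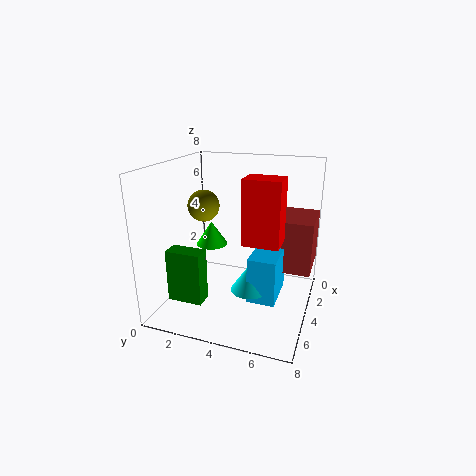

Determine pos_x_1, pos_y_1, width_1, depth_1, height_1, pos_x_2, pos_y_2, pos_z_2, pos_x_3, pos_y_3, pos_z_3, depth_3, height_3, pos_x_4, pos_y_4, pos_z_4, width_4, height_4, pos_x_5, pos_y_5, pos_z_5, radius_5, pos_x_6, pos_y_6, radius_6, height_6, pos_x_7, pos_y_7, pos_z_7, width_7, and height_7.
pos_x_1 = 5, pos_y_1 = 0.5, width_1 = 1, depth_1 = 2, height_1 = 3, pos_x_2 = 2, pos_y_2 = 1, pos_z_2 = 5, pos_x_3 = 3, pos_y_3 = 5, pos_z_3 = 1, depth_3 = 1.5, height_3 = 2.5, pos_x_4 = 0.5, pos_y_4 = 5.5, pos_z_4 = 2, width_4 = 3, height_4 = 3, pos_x_5 = 2, pos_y_5 = 1.5, pos_z_5 = 2.5, radius_5 = 1, pos_x_6 = 5, pos_y_6 = 5, radius_6 = 1, height_6 = 1.5, pos_x_7 = 3.5, pos_y_7 = 4.5, pos_z_7 = 4, width_7 = 1.5, height_7 = 3.5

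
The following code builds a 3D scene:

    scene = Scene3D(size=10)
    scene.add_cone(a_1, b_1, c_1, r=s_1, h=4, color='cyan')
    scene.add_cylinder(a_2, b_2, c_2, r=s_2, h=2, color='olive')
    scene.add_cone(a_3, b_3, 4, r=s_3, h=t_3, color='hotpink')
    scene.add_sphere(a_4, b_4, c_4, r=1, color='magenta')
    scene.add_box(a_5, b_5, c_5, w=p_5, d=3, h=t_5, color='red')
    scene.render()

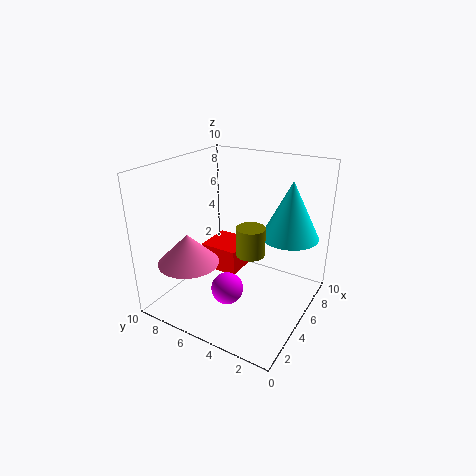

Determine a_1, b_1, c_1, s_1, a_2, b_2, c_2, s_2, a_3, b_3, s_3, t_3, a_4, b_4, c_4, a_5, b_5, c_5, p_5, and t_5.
a_1 = 7; b_1 = 2; c_1 = 5; s_1 = 2; a_2 = 5; b_2 = 4; c_2 = 4; s_2 = 1; a_3 = 2; b_3 = 7; s_3 = 2; t_3 = 2; a_4 = 2; b_4 = 4; c_4 = 3; a_5 = 6; b_5 = 6; c_5 = 1; p_5 = 3; t_5 = 2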